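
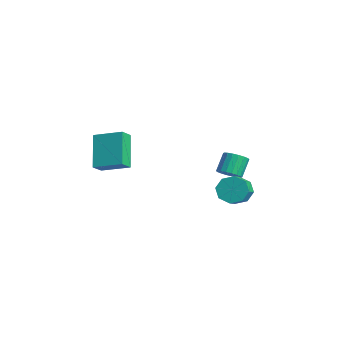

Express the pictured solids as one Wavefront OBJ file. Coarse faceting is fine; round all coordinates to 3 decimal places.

v 3.435 2.323 0.071
v 4.058 2.626 -0.488
v 4.828 2 0.031
v 4.205 1.697 0.589
v 3.997 3.013 0.069
v 4.767 2.387 0.588
v 3.607 2.996 0.627
v 4.377 2.37 1.146
v 3.116 2.584 0.859
v 3.886 1.959 1.378
v 2.812 2.02 0.629
v 3.582 1.394 1.148
v 2.873 1.633 0.072
v 3.643 1.007 0.591
v 3.263 1.65 -0.486
v 4.033 1.024 0.033
v 3.754 2.061 -0.718
v 4.524 1.436 -0.199
v 1.434 -4.377 1.845
v 0.12 -3.87 3.496
v 2.511 -3.185 2.337
v 1.197 -2.678 3.987
v 1.863 -4.982 2.373
v 0.549 -4.475 4.023
v 2.94 -3.79 2.864
v 1.626 -3.283 4.515
v 2.271 2.375 0.718
v 2.665 2.944 0.561
v 2.183 3.555 1.565
v 1.789 2.985 1.722
v 2.398 2.997 0.401
v 1.916 3.608 1.404
v 2.106 2.927 0.303
v 1.624 3.537 1.307
v 1.847 2.747 0.288
v 1.364 3.358 1.291
v 1.671 2.494 0.358
v 1.189 3.104 1.361
v 1.614 2.217 0.499
v 1.132 2.828 1.503
v 1.688 1.971 0.684
v 1.206 2.582 1.687
v 1.877 1.805 0.875
v 1.395 2.416 1.879
v 2.144 1.752 1.036
v 1.662 2.363 2.039
v 2.436 1.823 1.133
v 1.954 2.433 2.137
v 2.696 2.002 1.149
v 2.213 2.613 2.152
v 2.871 2.256 1.079
v 2.389 2.866 2.082
v 2.928 2.532 0.937
v 2.446 3.143 1.941
v 2.854 2.778 0.753
v 2.372 3.389 1.756
f 2 1 5
f 2 5 3
f 3 5 6
f 3 6 4
f 5 1 7
f 5 7 6
f 6 7 8
f 6 8 4
f 7 1 9
f 7 9 8
f 8 9 10
f 8 10 4
f 9 1 11
f 9 11 10
f 10 11 12
f 10 12 4
f 11 1 13
f 11 13 12
f 12 13 14
f 12 14 4
f 13 1 15
f 13 15 14
f 14 15 16
f 14 16 4
f 15 1 17
f 15 17 16
f 16 17 18
f 16 18 4
f 17 1 2
f 17 2 18
f 18 2 3
f 18 3 4
f 20 22 19
f 23 20 19
f 19 22 21
f 21 23 19
f 20 26 22
f 24 20 23
f 24 26 20
f 22 26 21
f 25 23 21
f 21 26 25
f 25 24 23
f 26 24 25
f 28 27 31
f 28 31 29
f 29 31 32
f 29 32 30
f 31 27 33
f 31 33 32
f 32 33 34
f 32 34 30
f 33 27 35
f 33 35 34
f 34 35 36
f 34 36 30
f 35 27 37
f 35 37 36
f 36 37 38
f 36 38 30
f 37 27 39
f 37 39 38
f 38 39 40
f 38 40 30
f 39 27 41
f 39 41 40
f 40 41 42
f 40 42 30
f 41 27 43
f 41 43 42
f 42 43 44
f 42 44 30
f 43 27 45
f 43 45 44
f 44 45 46
f 44 46 30
f 45 27 47
f 45 47 46
f 46 47 48
f 46 48 30
f 47 27 49
f 47 49 48
f 48 49 50
f 48 50 30
f 49 27 51
f 49 51 50
f 50 51 52
f 50 52 30
f 51 27 53
f 51 53 52
f 52 53 54
f 52 54 30
f 53 27 55
f 53 55 54
f 54 55 56
f 54 56 30
f 55 27 28
f 55 28 56
f 56 28 29
f 56 29 30



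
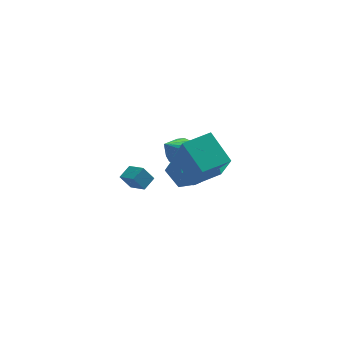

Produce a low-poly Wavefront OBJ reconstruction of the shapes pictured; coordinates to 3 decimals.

v -1.737 1.105 -4.066
v -2.278 1.215 -3.244
v -1.128 1.648 -3.737
v -1.669 1.758 -2.916
v -1.191 0.202 -3.584
v -1.732 0.312 -2.763
v -0.582 0.745 -3.256
v -1.123 0.855 -2.434
v 0.544 -5.236 1.95
v -0.093 -3.702 2.932
v 0.331 -4.129 0.084
v -0.306 -2.595 1.067
v 2.046 -4.705 2.093
v 1.409 -3.171 3.076
v 1.833 -3.598 0.228
v 1.196 -2.064 1.21
v 0.228 2.005 -3.795
v 0.782 2.449 -4.826
v 2.038 1.511 -3.034
v 2.592 1.955 -4.065
v 2.038 2.741 -3.265
v 0.919 3.046 -3.735
v 1.901 0.914 -4.125
v 0.782 1.219 -4.595
v 1.816 1.774 -5.03
v 1.901 2.903 -4.498
v 0.919 1.057 -3.362
v 1.004 2.186 -2.83
v 1.016 2.054 -2.411
v 1.608 2.233 -1.827
v 0.104 1.606 -1.349
v 1.375 2.604 -1.871
v 1.046 2.827 -2.059
v 0.709 2.844 -2.342
v 0.455 2.648 -2.643
v 0.351 2.294 -2.882
v 0.425 1.875 -2.995
v 0.658 1.504 -2.951
v 0.987 1.281 -2.763
v 1.323 1.264 -2.48
v 1.578 1.46 -2.179
v 1.682 1.814 -1.94
f 2 4 1
f 5 2 1
f 1 4 3
f 3 5 1
f 2 8 4
f 6 2 5
f 6 8 2
f 4 8 3
f 7 5 3
f 3 8 7
f 7 6 5
f 8 6 7
f 10 12 9
f 13 10 9
f 9 12 11
f 11 13 9
f 10 16 12
f 14 10 13
f 14 16 10
f 12 16 11
f 15 13 11
f 11 16 15
f 15 14 13
f 16 14 15
f 17 28 22
f 17 22 18
f 17 18 24
f 17 24 27
f 17 27 28
f 18 22 26
f 22 28 21
f 28 27 19
f 27 24 23
f 24 18 25
f 20 26 21
f 20 21 19
f 20 19 23
f 20 23 25
f 20 25 26
f 21 26 22
f 19 21 28
f 23 19 27
f 25 23 24
f 26 25 18
f 30 29 32
f 30 32 31
f 32 29 33
f 32 33 31
f 33 29 34
f 33 34 31
f 34 29 35
f 34 35 31
f 35 29 36
f 35 36 31
f 36 29 37
f 36 37 31
f 37 29 38
f 37 38 31
f 38 29 39
f 38 39 31
f 39 29 40
f 39 40 31
f 40 29 41
f 40 41 31
f 41 29 42
f 41 42 31
f 42 29 30
f 42 30 31



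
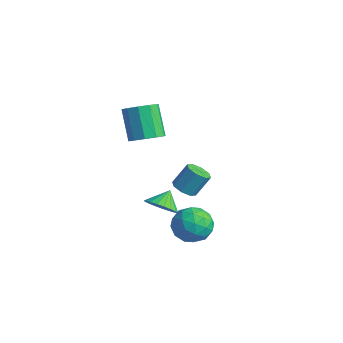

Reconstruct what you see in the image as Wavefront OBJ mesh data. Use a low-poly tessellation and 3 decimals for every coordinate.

v 3.258 -3.049 -0.997
v 4.334 -3.592 -0.905
v 2.906 -4.028 -2.655
v 3.982 -4.571 -2.563
v 3.102 -4.837 -1.777
v 3.32 -4.232 -0.753
v 3.92 -3.388 -2.807
v 4.138 -2.783 -1.783
v 4.744 -3.801 -2.024
v 4.238 -4.697 -1.388
v 3.002 -2.923 -2.172
v 2.496 -3.819 -1.536
v 3.827 -3.235 -0.806
v 3.413 -4.385 -2.754
v 2.896 -4.542 -2.293
v 3.529 -4.861 -2.239
v 3.231 -3.611 -0.716
v 3.863 -3.93 -0.662
v 3.139 -4.662 -1.175
v 3.377 -3.69 -2.898
v 4.009 -4.009 -2.844
v 3.711 -2.759 -1.321
v 4.344 -3.078 -1.267
v 4.101 -2.958 -2.385
v 4.7 -3.677 -1.409
v 4.494 -4.252 -2.383
v 4.457 -3.557 -2.527
v 4.585 -3.201 -1.925
v 4.403 -4.203 -1.035
v 4.196 -4.778 -2.009
v 3.679 -4.935 -1.548
v 3.807 -4.579 -0.946
v 4.644 -4.326 -1.693
v 3.044 -2.842 -1.551
v 2.837 -3.417 -2.525
v 3.433 -3.041 -2.614
v 3.561 -2.685 -2.012
v 2.746 -3.368 -1.177
v 2.54 -3.943 -2.151
v 2.655 -4.419 -1.635
v 2.783 -4.063 -1.033
v 2.596 -3.294 -1.867
v -0.383 -1.513 -2.282
v 0.125 -2.049 -2.031
v 0.371 -1.223 -0.767
v -0.137 -0.687 -1.018
v 0.385 -1.624 -2.359
v 0.631 -0.798 -1.095
v 0.195 -1.134 -2.643
v 0.441 -0.308 -1.378
v -0.333 -0.866 -2.715
v -0.087 -0.04 -1.451
v -0.891 -0.977 -2.533
v -0.645 -0.151 -1.269
v -1.151 -1.402 -2.205
v -0.905 -0.576 -0.941
v -0.961 -1.892 -1.922
v -0.715 -1.066 -0.657
v -0.433 -2.16 -1.849
v -0.187 -1.334 -0.585
v 0.493 -3.638 -2.349
v 1.454 -3.342 -2.262
v 0.167 -2.822 -1.531
v 1.313 -3.091 -2.568
v 1.03 -2.935 -2.836
v 0.654 -2.901 -3.02
v 0.25 -2.994 -3.088
v -0.112 -3.199 -3.028
v -0.369 -3.479 -2.851
v -0.478 -3.787 -2.586
v -0.418 -4.069 -2.281
v -0.201 -4.277 -1.987
v 0.136 -4.374 -1.756
v 0.534 -4.344 -1.627
v 0.926 -4.192 -1.623
v 1.242 -3.944 -1.745
v 1.429 -3.643 -1.971
v -2.162 -2.721 1.296
v -1.512 -3.298 1.868
v -2.729 -2.916 3.636
v -3.378 -2.339 3.064
v -1.302 -2.69 1.881
v -2.519 -2.308 3.649
v -1.421 -2.094 1.671
v -2.638 -1.713 3.439
v -1.822 -1.738 1.317
v -3.039 -1.356 3.085
v -2.353 -1.757 0.956
v -3.57 -1.375 2.724
v -2.811 -2.144 0.724
v -4.028 -1.762 2.492
v -3.021 -2.752 0.711
v -4.238 -2.37 2.479
v -2.902 -3.347 0.921
v -4.119 -2.966 2.689
v -2.501 -3.704 1.275
v -3.718 -3.322 3.043
v -1.97 -3.685 1.636
v -3.187 -3.303 3.404
f 1 38 17
f 38 12 41
f 17 41 6
f 38 41 17
f 1 17 13
f 17 6 18
f 13 18 2
f 17 18 13
f 1 13 22
f 13 2 23
f 22 23 8
f 13 23 22
f 1 22 34
f 22 8 37
f 34 37 11
f 22 37 34
f 1 34 38
f 34 11 42
f 38 42 12
f 34 42 38
f 2 18 29
f 18 6 32
f 29 32 10
f 18 32 29
f 6 41 19
f 41 12 40
f 19 40 5
f 41 40 19
f 12 42 39
f 42 11 35
f 39 35 3
f 42 35 39
f 11 37 36
f 37 8 24
f 36 24 7
f 37 24 36
f 8 23 28
f 23 2 25
f 28 25 9
f 23 25 28
f 4 30 16
f 30 10 31
f 16 31 5
f 30 31 16
f 4 16 14
f 16 5 15
f 14 15 3
f 16 15 14
f 4 14 21
f 14 3 20
f 21 20 7
f 14 20 21
f 4 21 26
f 21 7 27
f 26 27 9
f 21 27 26
f 4 26 30
f 26 9 33
f 30 33 10
f 26 33 30
f 5 31 19
f 31 10 32
f 19 32 6
f 31 32 19
f 3 15 39
f 15 5 40
f 39 40 12
f 15 40 39
f 7 20 36
f 20 3 35
f 36 35 11
f 20 35 36
f 9 27 28
f 27 7 24
f 28 24 8
f 27 24 28
f 10 33 29
f 33 9 25
f 29 25 2
f 33 25 29
f 44 43 47
f 44 47 45
f 45 47 48
f 45 48 46
f 47 43 49
f 47 49 48
f 48 49 50
f 48 50 46
f 49 43 51
f 49 51 50
f 50 51 52
f 50 52 46
f 51 43 53
f 51 53 52
f 52 53 54
f 52 54 46
f 53 43 55
f 53 55 54
f 54 55 56
f 54 56 46
f 55 43 57
f 55 57 56
f 56 57 58
f 56 58 46
f 57 43 59
f 57 59 58
f 58 59 60
f 58 60 46
f 59 43 44
f 59 44 60
f 60 44 45
f 60 45 46
f 62 61 64
f 62 64 63
f 64 61 65
f 64 65 63
f 65 61 66
f 65 66 63
f 66 61 67
f 66 67 63
f 67 61 68
f 67 68 63
f 68 61 69
f 68 69 63
f 69 61 70
f 69 70 63
f 70 61 71
f 70 71 63
f 71 61 72
f 71 72 63
f 72 61 73
f 72 73 63
f 73 61 74
f 73 74 63
f 74 61 75
f 74 75 63
f 75 61 76
f 75 76 63
f 76 61 77
f 76 77 63
f 77 61 62
f 77 62 63
f 79 78 82
f 79 82 80
f 80 82 83
f 80 83 81
f 82 78 84
f 82 84 83
f 83 84 85
f 83 85 81
f 84 78 86
f 84 86 85
f 85 86 87
f 85 87 81
f 86 78 88
f 86 88 87
f 87 88 89
f 87 89 81
f 88 78 90
f 88 90 89
f 89 90 91
f 89 91 81
f 90 78 92
f 90 92 91
f 91 92 93
f 91 93 81
f 92 78 94
f 92 94 93
f 93 94 95
f 93 95 81
f 94 78 96
f 94 96 95
f 95 96 97
f 95 97 81
f 96 78 98
f 96 98 97
f 97 98 99
f 97 99 81
f 98 78 79
f 98 79 99
f 99 79 80
f 99 80 81



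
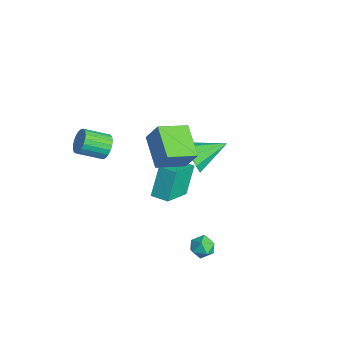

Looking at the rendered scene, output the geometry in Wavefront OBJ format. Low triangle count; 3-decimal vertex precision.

v -2.453 -2.407 -0.154
v -1.998 -2.279 0.362
v -2.371 -3.486 0.99
v -2.827 -3.613 0.474
v -2.24 -2.152 0.463
v -2.613 -3.359 1.09
v -2.519 -2.069 0.456
v -2.892 -3.276 1.083
v -2.787 -2.045 0.344
v -3.16 -3.251 0.972
v -2.997 -2.083 0.146
v -3.37 -3.289 0.774
v -3.113 -2.177 -0.103
v -3.486 -3.383 0.524
v -3.115 -2.311 -0.362
v -3.488 -3.517 0.265
v -3.003 -2.461 -0.584
v -3.376 -3.667 0.043
v -2.795 -2.602 -0.732
v -3.168 -3.808 -0.105
v -2.529 -2.709 -0.78
v -2.902 -3.916 -0.153
v -2.25 -2.764 -0.72
v -2.623 -3.971 -0.093
v -2.006 -2.757 -0.562
v -2.379 -3.964 0.066
v -1.839 -2.69 -0.333
v -2.212 -3.896 0.295
v -1.778 -2.573 -0.073
v -2.151 -3.78 0.554
v -1.835 -2.428 0.173
v -2.208 -3.635 0.8
v -2.439 2.068 -2.973
v -1.942 2.298 -3.785
v -2.241 3.852 -2.347
v -2.597 2.404 -3.88
v -3.178 2.353 -3.549
v -3.414 2.169 -2.949
v -3.193 1.937 -2.36
v -2.619 1.768 -2.057
v -1.961 1.738 -2.183
v -1.527 1.864 -2.678
v -1.519 2.085 -3.311
v 0.222 -1.484 2.772
v 0.726 -1.103 3.908
v 0.245 0.011 2.261
v 0.749 0.392 3.397
v 1.871 -1.732 2.123
v 2.375 -1.351 3.259
v 1.894 -0.237 1.612
v 2.398 0.144 2.748
v -0.689 0.092 -2.909
v -1.272 0.772 -1.476
v 0.033 0.645 -2.878
v -0.55 1.325 -1.445
v 0.35 -1.325 -1.815
v -0.233 -0.645 -0.382
v 1.072 -0.772 -1.784
v 0.489 -0.092 -0.351
v 3.458 0.401 -3.084
v 3.974 0.279 -2.669
v 3.406 -0.659 -3.331
v 3.922 -0.781 -2.916
v 3.326 -0.596 -2.665
v 3.358 0.059 -2.513
v 4.022 -0.439 -3.487
v 4.054 0.216 -3.335
v 4.323 -0.24 -2.919
v 3.892 -0.337 -2.411
v 3.488 -0.043 -3.589
v 3.057 -0.14 -3.081
f 2 1 5
f 2 5 3
f 3 5 6
f 3 6 4
f 5 1 7
f 5 7 6
f 6 7 8
f 6 8 4
f 7 1 9
f 7 9 8
f 8 9 10
f 8 10 4
f 9 1 11
f 9 11 10
f 10 11 12
f 10 12 4
f 11 1 13
f 11 13 12
f 12 13 14
f 12 14 4
f 13 1 15
f 13 15 14
f 14 15 16
f 14 16 4
f 15 1 17
f 15 17 16
f 16 17 18
f 16 18 4
f 17 1 19
f 17 19 18
f 18 19 20
f 18 20 4
f 19 1 21
f 19 21 20
f 20 21 22
f 20 22 4
f 21 1 23
f 21 23 22
f 22 23 24
f 22 24 4
f 23 1 25
f 23 25 24
f 24 25 26
f 24 26 4
f 25 1 27
f 25 27 26
f 26 27 28
f 26 28 4
f 27 1 29
f 27 29 28
f 28 29 30
f 28 30 4
f 29 1 31
f 29 31 30
f 30 31 32
f 30 32 4
f 31 1 2
f 31 2 32
f 32 2 3
f 32 3 4
f 34 33 36
f 34 36 35
f 36 33 37
f 36 37 35
f 37 33 38
f 37 38 35
f 38 33 39
f 38 39 35
f 39 33 40
f 39 40 35
f 40 33 41
f 40 41 35
f 41 33 42
f 41 42 35
f 42 33 43
f 42 43 35
f 43 33 34
f 43 34 35
f 45 47 44
f 48 45 44
f 44 47 46
f 46 48 44
f 45 51 47
f 49 45 48
f 49 51 45
f 47 51 46
f 50 48 46
f 46 51 50
f 50 49 48
f 51 49 50
f 53 55 52
f 56 53 52
f 52 55 54
f 54 56 52
f 53 59 55
f 57 53 56
f 57 59 53
f 55 59 54
f 58 56 54
f 54 59 58
f 58 57 56
f 59 57 58
f 60 71 65
f 60 65 61
f 60 61 67
f 60 67 70
f 60 70 71
f 61 65 69
f 65 71 64
f 71 70 62
f 70 67 66
f 67 61 68
f 63 69 64
f 63 64 62
f 63 62 66
f 63 66 68
f 63 68 69
f 64 69 65
f 62 64 71
f 66 62 70
f 68 66 67
f 69 68 61



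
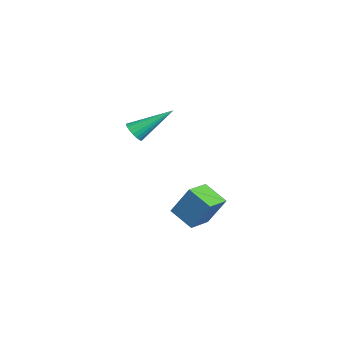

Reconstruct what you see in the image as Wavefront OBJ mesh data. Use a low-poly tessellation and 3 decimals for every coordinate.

v -2.016 -1.084 2.914
v -1.445 -1.2 3.059
v -1.984 0.684 4.206
v -1.419 -1.054 2.858
v -1.497 -0.913 2.667
v -1.664 -0.802 2.519
v -1.892 -0.74 2.439
v -2.141 -0.737 2.442
v -2.369 -0.794 2.526
v -2.536 -0.902 2.677
v -2.613 -1.041 2.869
v -2.586 -1.187 3.07
v -2.461 -1.316 3.243
v -2.259 -1.405 3.359
v -2.015 -1.438 3.399
v -1.771 -1.41 3.355
v -1.57 -1.326 3.234
v -2.679 0.647 -2.606
v -2.215 1.444 -1.026
v -3.642 1.548 -2.777
v -3.178 2.345 -1.197
v -1.762 1.495 -3.303
v -1.298 2.292 -1.723
v -2.725 2.396 -3.474
v -2.261 3.193 -1.894
f 2 1 4
f 2 4 3
f 4 1 5
f 4 5 3
f 5 1 6
f 5 6 3
f 6 1 7
f 6 7 3
f 7 1 8
f 7 8 3
f 8 1 9
f 8 9 3
f 9 1 10
f 9 10 3
f 10 1 11
f 10 11 3
f 11 1 12
f 11 12 3
f 12 1 13
f 12 13 3
f 13 1 14
f 13 14 3
f 14 1 15
f 14 15 3
f 15 1 16
f 15 16 3
f 16 1 17
f 16 17 3
f 17 1 2
f 17 2 3
f 19 21 18
f 22 19 18
f 18 21 20
f 20 22 18
f 19 25 21
f 23 19 22
f 23 25 19
f 21 25 20
f 24 22 20
f 20 25 24
f 24 23 22
f 25 23 24



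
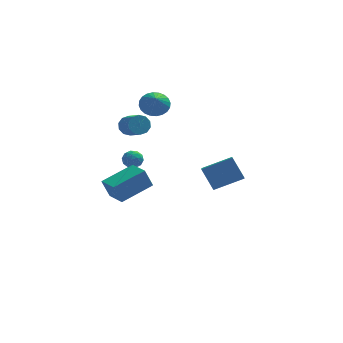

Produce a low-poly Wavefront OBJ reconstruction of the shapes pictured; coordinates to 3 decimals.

v 0.699 4.725 -3.894
v 0.61 3.465 -3.266
v 2.481 4.973 -3.143
v 2.393 3.713 -2.516
v 1.347 4.027 -5.204
v 1.259 2.767 -4.577
v 3.13 4.275 -4.454
v 3.041 3.015 -3.826
v -3.447 3.98 0.145
v -2.823 4.109 -0.145
v -2.289 2.989 0.504
v -2.913 2.86 0.795
v -2.841 4.319 0.232
v -2.307 3.2 0.882
v -3.09 4.4 0.577
v -2.556 3.281 1.226
v -3.476 4.32 0.756
v -2.942 3.201 1.405
v -3.85 4.111 0.703
v -3.316 2.991 1.352
v -4.071 3.851 0.436
v -3.537 2.731 1.085
v -4.053 3.64 0.058
v -3.519 2.521 0.708
v -3.804 3.559 -0.286
v -3.27 2.44 0.363
v -3.418 3.639 -0.465
v -2.884 2.52 0.184
v -3.044 3.849 -0.412
v -2.51 2.729 0.237
v -4.083 -4.215 -1.25
v -4.511 -4.248 -0.108
v -4.701 -3.042 -1.447
v -5.128 -3.075 -0.305
v -2.412 -3.225 -0.595
v -2.839 -3.258 0.547
v -3.029 -2.052 -0.792
v -3.457 -2.085 0.35
v -3.28 1.936 -1.472
v -2.828 1.481 -1.477
v -3.872 1.339 -0.863
v -3.42 0.884 -0.868
v -3.314 1.438 -0.562
v -2.949 1.806 -0.938
v -3.751 1.014 -1.402
v -3.386 1.382 -1.778
v -3.119 0.911 -1.434
v -2.849 1.173 -0.915
v -3.851 1.647 -1.425
v -3.581 1.909 -0.906
v -3.002 1.761 -1.528
v -3.698 1.059 -0.812
v -3.636 1.385 -0.632
v -3.37 1.117 -0.635
v -3.073 1.952 -1.211
v -2.807 1.685 -1.214
v -3.093 1.659 -0.676
v -3.893 1.135 -1.126
v -3.627 0.868 -1.129
v -3.33 1.703 -1.705
v -3.064 1.435 -1.708
v -3.607 1.161 -1.664
v -2.907 1.158 -1.506
v -3.255 0.808 -1.148
v -3.45 0.884 -1.462
v -3.235 1.1 -1.683
v -2.749 1.313 -1.201
v -3.097 0.962 -0.843
v -3.035 1.287 -0.663
v -2.82 1.504 -0.884
v -2.92 0.978 -1.175
v -3.603 1.858 -1.497
v -3.951 1.507 -1.139
v -3.88 1.316 -1.456
v -3.665 1.533 -1.677
v -3.445 2.012 -1.192
v -3.793 1.662 -0.834
v -3.465 1.72 -0.657
v -3.25 1.936 -0.878
v -3.78 1.842 -1.165
v -2.011 4.133 1.761
v -1.209 4.434 2.04
v -1.989 3.227 2.679
v -1.427 4.627 2.236
v -1.734 4.746 2.36
v -2.083 4.771 2.393
v -2.42 4.699 2.329
v -2.696 4.54 2.18
v -2.867 4.32 1.966
v -2.908 4.072 1.721
v -2.812 3.833 1.483
v -2.594 3.639 1.286
v -2.287 3.521 1.163
v -1.939 3.496 1.13
v -1.601 3.568 1.193
v -1.325 3.726 1.343
v -1.154 3.946 1.557
v -1.114 4.195 1.802
f 2 4 1
f 5 2 1
f 1 4 3
f 3 5 1
f 2 8 4
f 6 2 5
f 6 8 2
f 4 8 3
f 7 5 3
f 3 8 7
f 7 6 5
f 8 6 7
f 10 9 13
f 10 13 11
f 11 13 14
f 11 14 12
f 13 9 15
f 13 15 14
f 14 15 16
f 14 16 12
f 15 9 17
f 15 17 16
f 16 17 18
f 16 18 12
f 17 9 19
f 17 19 18
f 18 19 20
f 18 20 12
f 19 9 21
f 19 21 20
f 20 21 22
f 20 22 12
f 21 9 23
f 21 23 22
f 22 23 24
f 22 24 12
f 23 9 25
f 23 25 24
f 24 25 26
f 24 26 12
f 25 9 27
f 25 27 26
f 26 27 28
f 26 28 12
f 27 9 29
f 27 29 28
f 28 29 30
f 28 30 12
f 29 9 10
f 29 10 30
f 30 10 11
f 30 11 12
f 32 34 31
f 35 32 31
f 31 34 33
f 33 35 31
f 32 38 34
f 36 32 35
f 36 38 32
f 34 38 33
f 37 35 33
f 33 38 37
f 37 36 35
f 38 36 37
f 39 76 55
f 76 50 79
f 55 79 44
f 76 79 55
f 39 55 51
f 55 44 56
f 51 56 40
f 55 56 51
f 39 51 60
f 51 40 61
f 60 61 46
f 51 61 60
f 39 60 72
f 60 46 75
f 72 75 49
f 60 75 72
f 39 72 76
f 72 49 80
f 76 80 50
f 72 80 76
f 40 56 67
f 56 44 70
f 67 70 48
f 56 70 67
f 44 79 57
f 79 50 78
f 57 78 43
f 79 78 57
f 50 80 77
f 80 49 73
f 77 73 41
f 80 73 77
f 49 75 74
f 75 46 62
f 74 62 45
f 75 62 74
f 46 61 66
f 61 40 63
f 66 63 47
f 61 63 66
f 42 68 54
f 68 48 69
f 54 69 43
f 68 69 54
f 42 54 52
f 54 43 53
f 52 53 41
f 54 53 52
f 42 52 59
f 52 41 58
f 59 58 45
f 52 58 59
f 42 59 64
f 59 45 65
f 64 65 47
f 59 65 64
f 42 64 68
f 64 47 71
f 68 71 48
f 64 71 68
f 43 69 57
f 69 48 70
f 57 70 44
f 69 70 57
f 41 53 77
f 53 43 78
f 77 78 50
f 53 78 77
f 45 58 74
f 58 41 73
f 74 73 49
f 58 73 74
f 47 65 66
f 65 45 62
f 66 62 46
f 65 62 66
f 48 71 67
f 71 47 63
f 67 63 40
f 71 63 67
f 82 81 84
f 82 84 83
f 84 81 85
f 84 85 83
f 85 81 86
f 85 86 83
f 86 81 87
f 86 87 83
f 87 81 88
f 87 88 83
f 88 81 89
f 88 89 83
f 89 81 90
f 89 90 83
f 90 81 91
f 90 91 83
f 91 81 92
f 91 92 83
f 92 81 93
f 92 93 83
f 93 81 94
f 93 94 83
f 94 81 95
f 94 95 83
f 95 81 96
f 95 96 83
f 96 81 97
f 96 97 83
f 97 81 98
f 97 98 83
f 98 81 82
f 98 82 83



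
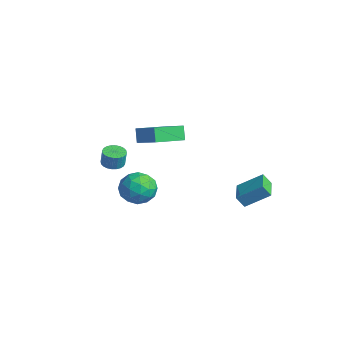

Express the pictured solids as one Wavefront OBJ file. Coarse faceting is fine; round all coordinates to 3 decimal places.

v -4.819 -0.125 0.91
v -2.979 0.227 1.88
v -4.96 1.982 0.412
v -3.119 2.334 1.382
v -4.281 -0.314 -0.042
v -2.44 0.038 0.928
v -4.421 1.793 -0.54
v -2.581 2.145 0.43
v 1.631 -2.593 1.149
v 2.648 -3.029 0.635
v 0.552 -3.431 -0.275
v 1.569 -3.867 -0.789
v 1.189 -4.31 0.282
v 1.856 -3.792 1.162
v 1.344 -2.668 -0.802
v 2.011 -2.15 0.078
v 2.471 -3.075 -0.571
v 2.374 -4.09 0.099
v 0.826 -2.37 0.261
v 0.729 -3.385 0.931
v 2.234 -2.737 1.017
v 0.966 -3.723 -0.657
v 0.742 -3.983 -0.027
v 1.34 -4.239 -0.33
v 1.769 -3.186 1.327
v 2.366 -3.442 1.025
v 1.509 -4.195 0.817
v 0.834 -3.018 -0.665
v 1.431 -3.274 -0.967
v 1.86 -2.221 0.69
v 2.458 -2.477 0.387
v 1.691 -2.265 -0.457
v 2.728 -3.021 0.006
v 2.093 -3.513 -0.831
v 1.961 -2.809 -0.839
v 2.353 -2.504 -0.321
v 2.671 -3.617 0.4
v 2.037 -4.11 -0.437
v 1.813 -4.37 0.193
v 2.205 -4.066 0.71
v 2.567 -3.644 -0.309
v 1.163 -2.35 0.797
v 0.529 -2.843 -0.04
v 0.995 -2.394 -0.35
v 1.387 -2.09 0.167
v 1.107 -2.947 1.191
v 0.472 -3.439 0.354
v 0.847 -3.956 0.681
v 1.239 -3.651 1.199
v 0.633 -2.816 0.669
v -3.535 -2.347 -0.817
v -2.943 -1.902 -0.933
v -2.752 -1.869 0.16
v -3.345 -2.313 0.277
v -3.157 -1.705 -0.902
v -2.967 -1.672 0.191
v -3.428 -1.605 -0.858
v -3.238 -1.572 0.235
v -3.716 -1.619 -0.807
v -3.526 -1.586 0.286
v -3.977 -1.743 -0.758
v -3.787 -1.71 0.335
v -4.17 -1.959 -0.718
v -3.98 -1.926 0.375
v -4.266 -2.234 -0.693
v -4.076 -2.201 0.4
v -4.251 -2.527 -0.687
v -4.061 -2.493 0.407
v -4.128 -2.791 -0.7
v -3.937 -2.758 0.393
v -3.913 -2.988 -0.731
v -3.723 -2.955 0.362
v -3.642 -3.088 -0.775
v -3.452 -3.055 0.318
v -3.354 -3.074 -0.826
v -3.164 -3.041 0.267
v -3.093 -2.95 -0.875
v -2.903 -2.917 0.218
v -2.9 -2.734 -0.915
v -2.71 -2.701 0.178
v -2.804 -2.459 -0.94
v -2.614 -2.426 0.153
v -2.819 -2.167 -0.947
v -2.629 -2.133 0.147
v 4.284 2.437 -1.642
v 4.012 2 -0.892
v 2.904 3.286 -1.647
v 2.632 2.848 -0.897
v 5.088 3.752 -0.583
v 4.816 3.314 0.167
v 3.708 4.6 -0.588
v 3.436 4.163 0.162
f 2 4 1
f 5 2 1
f 1 4 3
f 3 5 1
f 2 8 4
f 6 2 5
f 6 8 2
f 4 8 3
f 7 5 3
f 3 8 7
f 7 6 5
f 8 6 7
f 9 46 25
f 46 20 49
f 25 49 14
f 46 49 25
f 9 25 21
f 25 14 26
f 21 26 10
f 25 26 21
f 9 21 30
f 21 10 31
f 30 31 16
f 21 31 30
f 9 30 42
f 30 16 45
f 42 45 19
f 30 45 42
f 9 42 46
f 42 19 50
f 46 50 20
f 42 50 46
f 10 26 37
f 26 14 40
f 37 40 18
f 26 40 37
f 14 49 27
f 49 20 48
f 27 48 13
f 49 48 27
f 20 50 47
f 50 19 43
f 47 43 11
f 50 43 47
f 19 45 44
f 45 16 32
f 44 32 15
f 45 32 44
f 16 31 36
f 31 10 33
f 36 33 17
f 31 33 36
f 12 38 24
f 38 18 39
f 24 39 13
f 38 39 24
f 12 24 22
f 24 13 23
f 22 23 11
f 24 23 22
f 12 22 29
f 22 11 28
f 29 28 15
f 22 28 29
f 12 29 34
f 29 15 35
f 34 35 17
f 29 35 34
f 12 34 38
f 34 17 41
f 38 41 18
f 34 41 38
f 13 39 27
f 39 18 40
f 27 40 14
f 39 40 27
f 11 23 47
f 23 13 48
f 47 48 20
f 23 48 47
f 15 28 44
f 28 11 43
f 44 43 19
f 28 43 44
f 17 35 36
f 35 15 32
f 36 32 16
f 35 32 36
f 18 41 37
f 41 17 33
f 37 33 10
f 41 33 37
f 52 51 55
f 52 55 53
f 53 55 56
f 53 56 54
f 55 51 57
f 55 57 56
f 56 57 58
f 56 58 54
f 57 51 59
f 57 59 58
f 58 59 60
f 58 60 54
f 59 51 61
f 59 61 60
f 60 61 62
f 60 62 54
f 61 51 63
f 61 63 62
f 62 63 64
f 62 64 54
f 63 51 65
f 63 65 64
f 64 65 66
f 64 66 54
f 65 51 67
f 65 67 66
f 66 67 68
f 66 68 54
f 67 51 69
f 67 69 68
f 68 69 70
f 68 70 54
f 69 51 71
f 69 71 70
f 70 71 72
f 70 72 54
f 71 51 73
f 71 73 72
f 72 73 74
f 72 74 54
f 73 51 75
f 73 75 74
f 74 75 76
f 74 76 54
f 75 51 77
f 75 77 76
f 76 77 78
f 76 78 54
f 77 51 79
f 77 79 78
f 78 79 80
f 78 80 54
f 79 51 81
f 79 81 80
f 80 81 82
f 80 82 54
f 81 51 83
f 81 83 82
f 82 83 84
f 82 84 54
f 83 51 52
f 83 52 84
f 84 52 53
f 84 53 54
f 86 88 85
f 89 86 85
f 85 88 87
f 87 89 85
f 86 92 88
f 90 86 89
f 90 92 86
f 88 92 87
f 91 89 87
f 87 92 91
f 91 90 89
f 92 90 91



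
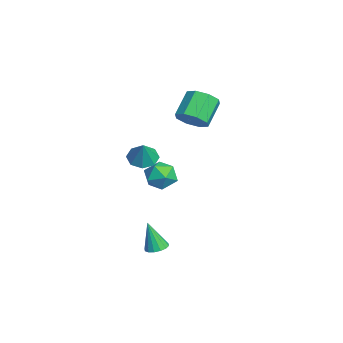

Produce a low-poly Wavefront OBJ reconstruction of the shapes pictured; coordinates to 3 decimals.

v -2.902 0.661 1.482
v -2.477 0.231 2.162
v -3.513 0.908 3.238
v -3.938 1.339 2.558
v -2.203 0.858 2.031
v -3.239 1.535 3.107
v -2.339 1.369 1.578
v -3.375 2.047 2.654
v -2.804 1.466 1.069
v -3.84 2.144 2.145
v -3.327 1.092 0.802
v -4.363 1.769 1.878
v -3.601 0.465 0.933
v -4.637 1.142 2.009
v -3.465 -0.047 1.386
v -4.501 0.631 2.462
v -3 -0.144 1.895
v -4.036 0.534 2.971
v -3.948 -1.026 -2.719
v -3.338 -0.518 -3.253
v -2.862 -1.182 -1.627
v -2.252 -0.674 -2.161
v -3.011 -0.247 -1.765
v -3.682 -0.15 -2.44
v -2.518 -1.55 -2.44
v -3.189 -1.453 -3.115
v -2.454 -0.842 -3.081
v -2.759 -0.037 -2.663
v -3.441 -1.663 -2.217
v -3.746 -0.858 -1.799
v -1.449 -1.848 -0.194
v -0.911 -1.328 -0.505
v -0.751 -1.872 0.974
v -1.38 -1.041 -0.218
v -1.889 -1.227 0.082
v -2.141 -1.776 0.221
v -1.987 -2.368 0.117
v -1.518 -2.655 -0.169
v -1.008 -2.469 -0.47
v -0.757 -1.92 -0.609
v 1.674 -1.429 -4.722
v 2.262 -1.589 -4.696
v 1.486 -1.851 -3.118
v 2.257 -1.284 -4.616
v 2.096 -1.017 -4.565
v 1.821 -0.861 -4.556
v 1.508 -0.857 -4.591
v 1.238 -1.006 -4.662
v 1.086 -1.269 -4.749
v 1.091 -1.574 -4.829
v 1.253 -1.841 -4.88
v 1.527 -1.997 -4.889
v 1.841 -2.001 -4.853
v 2.11 -1.852 -4.782
f 2 1 5
f 2 5 3
f 3 5 6
f 3 6 4
f 5 1 7
f 5 7 6
f 6 7 8
f 6 8 4
f 7 1 9
f 7 9 8
f 8 9 10
f 8 10 4
f 9 1 11
f 9 11 10
f 10 11 12
f 10 12 4
f 11 1 13
f 11 13 12
f 12 13 14
f 12 14 4
f 13 1 15
f 13 15 14
f 14 15 16
f 14 16 4
f 15 1 17
f 15 17 16
f 16 17 18
f 16 18 4
f 17 1 2
f 17 2 18
f 18 2 3
f 18 3 4
f 19 30 24
f 19 24 20
f 19 20 26
f 19 26 29
f 19 29 30
f 20 24 28
f 24 30 23
f 30 29 21
f 29 26 25
f 26 20 27
f 22 28 23
f 22 23 21
f 22 21 25
f 22 25 27
f 22 27 28
f 23 28 24
f 21 23 30
f 25 21 29
f 27 25 26
f 28 27 20
f 32 31 34
f 32 34 33
f 34 31 35
f 34 35 33
f 35 31 36
f 35 36 33
f 36 31 37
f 36 37 33
f 37 31 38
f 37 38 33
f 38 31 39
f 38 39 33
f 39 31 40
f 39 40 33
f 40 31 32
f 40 32 33
f 42 41 44
f 42 44 43
f 44 41 45
f 44 45 43
f 45 41 46
f 45 46 43
f 46 41 47
f 46 47 43
f 47 41 48
f 47 48 43
f 48 41 49
f 48 49 43
f 49 41 50
f 49 50 43
f 50 41 51
f 50 51 43
f 51 41 52
f 51 52 43
f 52 41 53
f 52 53 43
f 53 41 54
f 53 54 43
f 54 41 42
f 54 42 43



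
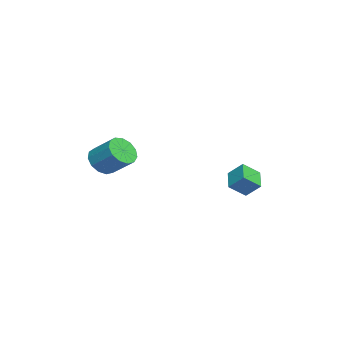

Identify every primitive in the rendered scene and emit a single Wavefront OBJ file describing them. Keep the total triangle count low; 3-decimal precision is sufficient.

v -2.855 2.241 0.106
v -2.539 1.592 0.66
v -2.677 2.836 0.701
v -2.361 2.187 1.255
v -1.959 2.353 -0.275
v -1.643 1.704 0.279
v -1.781 2.948 0.32
v -1.465 2.299 0.874
v -0.174 -2.956 1.993
v 0.26 -3.421 2.285
v 0.688 -2.549 3.039
v 0.254 -2.084 2.747
v 0.457 -3.259 1.985
v 0.885 -2.386 2.738
v 0.454 -3 1.687
v 0.882 -2.127 2.441
v 0.251 -2.727 1.486
v 0.679 -1.855 2.24
v -0.087 -2.527 1.447
v 0.342 -1.655 2.201
v -0.452 -2.464 1.581
v -0.024 -1.591 2.334
v -0.729 -2.556 1.846
v -0.301 -1.684 2.599
v -0.83 -2.776 2.157
v -0.402 -1.903 2.911
v -0.723 -3.053 2.417
v -0.295 -2.18 3.17
v -0.441 -3.299 2.542
v -0.013 -2.426 3.296
v -0.075 -3.436 2.493
v 0.353 -2.564 3.246
f 2 4 1
f 5 2 1
f 1 4 3
f 3 5 1
f 2 8 4
f 6 2 5
f 6 8 2
f 4 8 3
f 7 5 3
f 3 8 7
f 7 6 5
f 8 6 7
f 10 9 13
f 10 13 11
f 11 13 14
f 11 14 12
f 13 9 15
f 13 15 14
f 14 15 16
f 14 16 12
f 15 9 17
f 15 17 16
f 16 17 18
f 16 18 12
f 17 9 19
f 17 19 18
f 18 19 20
f 18 20 12
f 19 9 21
f 19 21 20
f 20 21 22
f 20 22 12
f 21 9 23
f 21 23 22
f 22 23 24
f 22 24 12
f 23 9 25
f 23 25 24
f 24 25 26
f 24 26 12
f 25 9 27
f 25 27 26
f 26 27 28
f 26 28 12
f 27 9 29
f 27 29 28
f 28 29 30
f 28 30 12
f 29 9 31
f 29 31 30
f 30 31 32
f 30 32 12
f 31 9 10
f 31 10 32
f 32 10 11
f 32 11 12



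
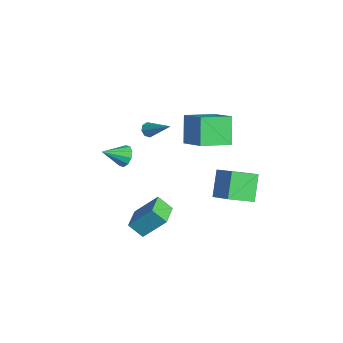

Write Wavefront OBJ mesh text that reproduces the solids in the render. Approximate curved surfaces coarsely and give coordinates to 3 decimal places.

v 1.622 3.485 0.06
v 1.507 1.938 0.651
v 3.268 3.806 1.221
v 3.153 2.259 1.812
v 2.707 2.881 -1.312
v 2.592 1.334 -0.721
v 4.353 3.202 -0.151
v 4.238 1.655 0.44
v -5.111 2.163 0.17
v -3.416 2.644 1.198
v -5.317 4.202 -0.445
v -3.622 4.683 0.584
v -3.998 1.777 -1.484
v -2.303 2.258 -0.455
v -4.204 3.816 -2.098
v -2.509 4.297 -1.07
v -2.639 -0.813 1.581
v -2.279 -1.172 1.432
v -1.261 0.073 2.779
v -2.281 -0.845 1.192
v -2.492 -0.499 1.18
v -2.79 -0.337 1.403
v -2.999 -0.453 1.73
v -2.998 -0.781 1.97
v -2.786 -1.126 1.982
v -2.489 -1.288 1.759
v 2.101 -3.522 -2.375
v 2.588 -2.262 -0.928
v 0.702 -2.718 -2.605
v 1.188 -1.458 -1.157
v 2.632 -2.822 -3.163
v 3.118 -1.562 -1.715
v 1.232 -2.018 -3.392
v 1.719 -0.758 -1.945
v -0.043 -3.019 1.932
v 0.703 -3.044 1.864
v -0.017 -4.361 2.708
v 0.603 -2.819 2.256
v 0.255 -2.67 2.525
v -0.206 -2.655 2.567
v -0.605 -2.779 2.367
v -0.79 -2.995 2
v -0.689 -3.22 1.608
v -0.342 -3.368 1.339
v 0.12 -3.383 1.297
v 0.519 -3.26 1.497
f 2 4 1
f 5 2 1
f 1 4 3
f 3 5 1
f 2 8 4
f 6 2 5
f 6 8 2
f 4 8 3
f 7 5 3
f 3 8 7
f 7 6 5
f 8 6 7
f 10 12 9
f 13 10 9
f 9 12 11
f 11 13 9
f 10 16 12
f 14 10 13
f 14 16 10
f 12 16 11
f 15 13 11
f 11 16 15
f 15 14 13
f 16 14 15
f 18 17 20
f 18 20 19
f 20 17 21
f 20 21 19
f 21 17 22
f 21 22 19
f 22 17 23
f 22 23 19
f 23 17 24
f 23 24 19
f 24 17 25
f 24 25 19
f 25 17 26
f 25 26 19
f 26 17 18
f 26 18 19
f 28 30 27
f 31 28 27
f 27 30 29
f 29 31 27
f 28 34 30
f 32 28 31
f 32 34 28
f 30 34 29
f 33 31 29
f 29 34 33
f 33 32 31
f 34 32 33
f 36 35 38
f 36 38 37
f 38 35 39
f 38 39 37
f 39 35 40
f 39 40 37
f 40 35 41
f 40 41 37
f 41 35 42
f 41 42 37
f 42 35 43
f 42 43 37
f 43 35 44
f 43 44 37
f 44 35 45
f 44 45 37
f 45 35 46
f 45 46 37
f 46 35 36
f 46 36 37



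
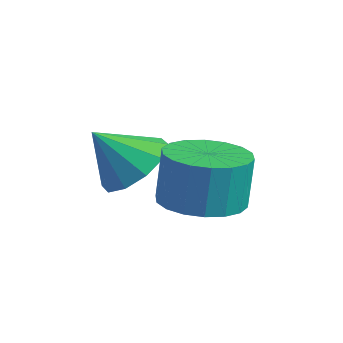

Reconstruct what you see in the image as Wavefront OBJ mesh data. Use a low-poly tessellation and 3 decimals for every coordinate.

v -1.206 2.682 -1.38
v -0.623 3.256 -1.443
v -0.652 3.412 -0.304
v -1.234 2.838 -0.24
v -0.931 3.449 -1.477
v -0.96 3.604 -0.338
v -1.294 3.49 -1.492
v -1.322 3.645 -0.353
v -1.639 3.371 -1.484
v -1.667 3.526 -0.345
v -1.898 3.115 -1.456
v -1.926 3.271 -0.317
v -2.02 2.774 -1.412
v -2.048 2.93 -0.273
v -1.981 2.415 -1.362
v -2.009 2.57 -0.223
v -1.788 2.108 -1.316
v -1.817 2.264 -0.177
v -1.48 1.916 -1.282
v -1.509 2.071 -0.143
v -1.118 1.875 -1.267
v -1.146 2.03 -0.128
v -0.773 1.994 -1.275
v -0.801 2.149 -0.136
v -0.514 2.249 -1.303
v -0.542 2.405 -0.164
v -0.392 2.59 -1.347
v -0.42 2.746 -0.208
v -0.431 2.95 -1.397
v -0.459 3.105 -0.258
v -2.615 2.229 -0.946
v -1.87 1.972 -0.806
v -3.005 1.571 -0.074
v -1.945 2.377 -0.534
v -2.276 2.726 -0.418
v -2.736 2.885 -0.504
v -3.15 2.794 -0.759
v -3.359 2.487 -1.085
v -3.284 2.081 -1.358
v -2.953 1.732 -1.473
v -2.493 1.573 -1.387
v -2.08 1.665 -1.132
f 2 1 5
f 2 5 3
f 3 5 6
f 3 6 4
f 5 1 7
f 5 7 6
f 6 7 8
f 6 8 4
f 7 1 9
f 7 9 8
f 8 9 10
f 8 10 4
f 9 1 11
f 9 11 10
f 10 11 12
f 10 12 4
f 11 1 13
f 11 13 12
f 12 13 14
f 12 14 4
f 13 1 15
f 13 15 14
f 14 15 16
f 14 16 4
f 15 1 17
f 15 17 16
f 16 17 18
f 16 18 4
f 17 1 19
f 17 19 18
f 18 19 20
f 18 20 4
f 19 1 21
f 19 21 20
f 20 21 22
f 20 22 4
f 21 1 23
f 21 23 22
f 22 23 24
f 22 24 4
f 23 1 25
f 23 25 24
f 24 25 26
f 24 26 4
f 25 1 27
f 25 27 26
f 26 27 28
f 26 28 4
f 27 1 29
f 27 29 28
f 28 29 30
f 28 30 4
f 29 1 2
f 29 2 30
f 30 2 3
f 30 3 4
f 32 31 34
f 32 34 33
f 34 31 35
f 34 35 33
f 35 31 36
f 35 36 33
f 36 31 37
f 36 37 33
f 37 31 38
f 37 38 33
f 38 31 39
f 38 39 33
f 39 31 40
f 39 40 33
f 40 31 41
f 40 41 33
f 41 31 42
f 41 42 33
f 42 31 32
f 42 32 33



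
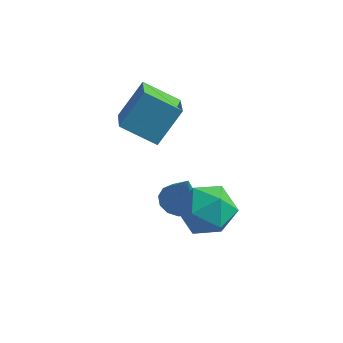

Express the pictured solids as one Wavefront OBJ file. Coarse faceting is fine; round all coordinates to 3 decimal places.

v 0.551 0.6 0.968
v 1.467 -0.068 0.414
v -0.827 -0.772 0.346
v 0.089 -1.44 -0.208
v 0.031 -1.373 1.05
v 0.883 -0.524 1.435
v -0.243 -0.316 -0.675
v 0.609 0.533 -0.29
v 0.976 -0.634 -0.602
v 1.146 -1.287 0.465
v -0.506 0.447 0.295
v -0.336 -0.206 1.362
v -5.06 3.921 0.297
v -4.462 2.536 1.123
v -4.399 5.057 1.723
v -3.8 3.673 2.549
v -3.48 4.087 -0.569
v -2.881 2.703 0.257
v -2.818 5.224 0.857
v -2.22 3.839 1.683
v -1.691 1.914 -2.312
v -1.036 1.433 -2.561
v -1.189 1.646 -0.468
v -0.873 1.883 -2.54
v -0.97 2.343 -2.446
v -1.296 2.667 -2.31
v -1.747 2.751 -2.175
v -2.181 2.57 -2.083
v -2.459 2.181 -2.064
v -2.494 1.707 -2.123
v -2.274 1.299 -2.243
v -1.869 1.086 -2.384
v -1.407 1.136 -2.503
f 1 12 6
f 1 6 2
f 1 2 8
f 1 8 11
f 1 11 12
f 2 6 10
f 6 12 5
f 12 11 3
f 11 8 7
f 8 2 9
f 4 10 5
f 4 5 3
f 4 3 7
f 4 7 9
f 4 9 10
f 5 10 6
f 3 5 12
f 7 3 11
f 9 7 8
f 10 9 2
f 14 16 13
f 17 14 13
f 13 16 15
f 15 17 13
f 14 20 16
f 18 14 17
f 18 20 14
f 16 20 15
f 19 17 15
f 15 20 19
f 19 18 17
f 20 18 19
f 22 21 24
f 22 24 23
f 24 21 25
f 24 25 23
f 25 21 26
f 25 26 23
f 26 21 27
f 26 27 23
f 27 21 28
f 27 28 23
f 28 21 29
f 28 29 23
f 29 21 30
f 29 30 23
f 30 21 31
f 30 31 23
f 31 21 32
f 31 32 23
f 32 21 33
f 32 33 23
f 33 21 22
f 33 22 23



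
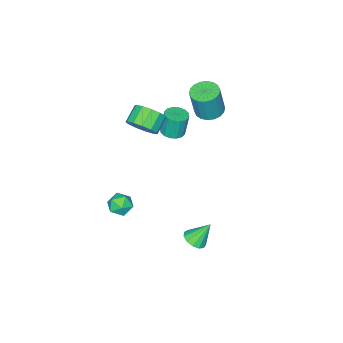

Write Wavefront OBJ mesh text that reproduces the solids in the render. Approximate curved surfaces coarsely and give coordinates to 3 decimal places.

v 0.51 1.778 -4.104
v 1.157 2.183 -3.94
v -0.19 2.362 -2.776
v 0.906 2.445 -4.188
v 0.529 2.496 -4.409
v 0.147 2.319 -4.533
v -0.121 1.97 -4.521
v -0.188 1.56 -4.376
v -0.033 1.22 -4.145
v 0.294 1.057 -3.9
v 0.69 1.123 -3.721
v 1.028 1.397 -3.662
v 1.202 1.792 -3.744
v -4.143 -1.218 2.93
v -3.4 -0.734 2.77
v -2.955 -0.759 4.771
v -3.697 -1.242 4.93
v -3.678 -0.453 2.835
v -3.232 -0.478 4.836
v -4.047 -0.323 2.919
v -3.602 -0.347 4.92
v -4.436 -0.37 3.005
v -3.99 -0.395 5.006
v -4.766 -0.585 3.076
v -4.32 -0.61 5.077
v -4.973 -0.925 3.118
v -4.527 -0.95 5.119
v -5.015 -1.324 3.123
v -4.57 -1.348 5.123
v -4.885 -1.701 3.089
v -4.44 -1.726 5.09
v -4.608 -1.982 3.024
v -4.162 -2.007 5.025
v -4.238 -2.113 2.94
v -3.793 -2.137 4.941
v -3.85 -2.065 2.854
v -3.404 -2.09 4.855
v -3.52 -1.85 2.783
v -3.074 -1.875 4.784
v -3.313 -1.51 2.741
v -2.867 -1.535 4.742
v -3.27 -1.112 2.737
v -2.825 -1.136 4.737
v -1.984 -2.176 1.78
v -1.611 -1.536 1.777
v -1.824 -1.405 3.337
v -2.196 -2.044 3.34
v -1.976 -1.438 1.719
v -2.189 -1.307 3.279
v -2.344 -1.538 1.677
v -2.557 -1.406 3.237
v -2.615 -1.808 1.663
v -2.828 -1.677 3.223
v -2.717 -2.177 1.68
v -2.93 -2.046 3.24
v -2.622 -2.546 1.724
v -2.835 -2.414 3.284
v -2.356 -2.815 1.783
v -2.569 -2.684 3.343
v -1.991 -2.913 1.841
v -2.204 -2.782 3.401
v -1.623 -2.814 1.883
v -1.836 -2.682 3.443
v -1.352 -2.543 1.897
v -1.565 -2.412 3.457
v -1.25 -2.174 1.88
v -1.463 -2.043 3.44
v -1.345 -1.806 1.836
v -1.558 -1.674 3.396
v 2.593 -1.054 -1.258
v 3.215 -1.229 -1.796
v 2.585 -2.351 -0.844
v 3.207 -2.526 -1.382
v 3.356 -2.04 -0.712
v 3.361 -1.239 -0.968
v 2.439 -2.341 -1.672
v 2.444 -1.54 -1.928
v 3.12 -2.025 -2.052
v 3.686 -1.839 -1.459
v 2.114 -1.741 -1.181
v 2.68 -1.555 -0.588
v 0.036 -2.737 3.191
v 0.584 -3.338 3.79
v -0.429 -3.565 4.488
v -0.976 -2.963 3.889
v 0.619 -2.815 4.012
v -0.393 -3.042 4.71
v 0.47 -2.267 3.973
v -0.542 -2.494 4.671
v 0.183 -1.868 3.686
v -0.83 -2.095 4.384
v -0.151 -1.745 3.242
v -1.163 -1.972 3.939
v -0.425 -1.937 2.782
v -1.438 -2.164 3.479
v -0.553 -2.383 2.451
v -1.565 -2.609 3.149
v -0.494 -2.94 2.356
v -1.506 -3.167 3.053
v -0.266 -3.434 2.526
v -1.278 -3.66 3.223
v 0.057 -3.706 2.907
v -0.955 -3.932 3.604
v 0.374 -3.67 3.378
v -0.638 -3.897 4.076
f 2 1 4
f 2 4 3
f 4 1 5
f 4 5 3
f 5 1 6
f 5 6 3
f 6 1 7
f 6 7 3
f 7 1 8
f 7 8 3
f 8 1 9
f 8 9 3
f 9 1 10
f 9 10 3
f 10 1 11
f 10 11 3
f 11 1 12
f 11 12 3
f 12 1 13
f 12 13 3
f 13 1 2
f 13 2 3
f 15 14 18
f 15 18 16
f 16 18 19
f 16 19 17
f 18 14 20
f 18 20 19
f 19 20 21
f 19 21 17
f 20 14 22
f 20 22 21
f 21 22 23
f 21 23 17
f 22 14 24
f 22 24 23
f 23 24 25
f 23 25 17
f 24 14 26
f 24 26 25
f 25 26 27
f 25 27 17
f 26 14 28
f 26 28 27
f 27 28 29
f 27 29 17
f 28 14 30
f 28 30 29
f 29 30 31
f 29 31 17
f 30 14 32
f 30 32 31
f 31 32 33
f 31 33 17
f 32 14 34
f 32 34 33
f 33 34 35
f 33 35 17
f 34 14 36
f 34 36 35
f 35 36 37
f 35 37 17
f 36 14 38
f 36 38 37
f 37 38 39
f 37 39 17
f 38 14 40
f 38 40 39
f 39 40 41
f 39 41 17
f 40 14 42
f 40 42 41
f 41 42 43
f 41 43 17
f 42 14 15
f 42 15 43
f 43 15 16
f 43 16 17
f 45 44 48
f 45 48 46
f 46 48 49
f 46 49 47
f 48 44 50
f 48 50 49
f 49 50 51
f 49 51 47
f 50 44 52
f 50 52 51
f 51 52 53
f 51 53 47
f 52 44 54
f 52 54 53
f 53 54 55
f 53 55 47
f 54 44 56
f 54 56 55
f 55 56 57
f 55 57 47
f 56 44 58
f 56 58 57
f 57 58 59
f 57 59 47
f 58 44 60
f 58 60 59
f 59 60 61
f 59 61 47
f 60 44 62
f 60 62 61
f 61 62 63
f 61 63 47
f 62 44 64
f 62 64 63
f 63 64 65
f 63 65 47
f 64 44 66
f 64 66 65
f 65 66 67
f 65 67 47
f 66 44 68
f 66 68 67
f 67 68 69
f 67 69 47
f 68 44 45
f 68 45 69
f 69 45 46
f 69 46 47
f 70 81 75
f 70 75 71
f 70 71 77
f 70 77 80
f 70 80 81
f 71 75 79
f 75 81 74
f 81 80 72
f 80 77 76
f 77 71 78
f 73 79 74
f 73 74 72
f 73 72 76
f 73 76 78
f 73 78 79
f 74 79 75
f 72 74 81
f 76 72 80
f 78 76 77
f 79 78 71
f 83 82 86
f 83 86 84
f 84 86 87
f 84 87 85
f 86 82 88
f 86 88 87
f 87 88 89
f 87 89 85
f 88 82 90
f 88 90 89
f 89 90 91
f 89 91 85
f 90 82 92
f 90 92 91
f 91 92 93
f 91 93 85
f 92 82 94
f 92 94 93
f 93 94 95
f 93 95 85
f 94 82 96
f 94 96 95
f 95 96 97
f 95 97 85
f 96 82 98
f 96 98 97
f 97 98 99
f 97 99 85
f 98 82 100
f 98 100 99
f 99 100 101
f 99 101 85
f 100 82 102
f 100 102 101
f 101 102 103
f 101 103 85
f 102 82 104
f 102 104 103
f 103 104 105
f 103 105 85
f 104 82 83
f 104 83 105
f 105 83 84
f 105 84 85



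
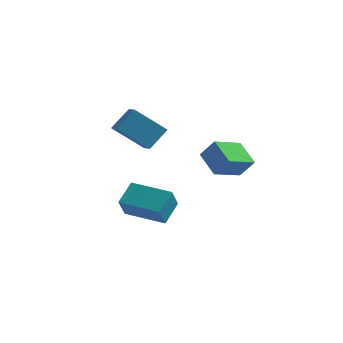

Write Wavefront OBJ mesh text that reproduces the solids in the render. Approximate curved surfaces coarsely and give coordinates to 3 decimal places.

v -1.886 -0.54 -4.058
v -1.824 -1.343 -3.012
v -1.742 0.537 -3.24
v -1.68 -0.266 -2.194
v 0.14 -0.654 -4.266
v 0.202 -1.457 -3.22
v 0.284 0.423 -3.448
v 0.346 -0.38 -2.402
v 1.231 0.695 -0.344
v 1.933 0.674 0.566
v 1.911 2.093 -0.836
v 2.614 2.071 0.075
v 2.206 -0.051 -1.115
v 2.909 -0.073 -0.204
v 2.887 1.346 -1.606
v 3.589 1.325 -0.696
v -3.418 1.969 0.122
v -2.919 2.853 1.1
v -3.978 2.569 -0.135
v -3.478 3.454 0.842
v -2.062 2.666 -1.202
v -1.562 3.551 -0.225
v -2.621 3.267 -1.46
v -2.122 4.151 -0.482
f 2 4 1
f 5 2 1
f 1 4 3
f 3 5 1
f 2 8 4
f 6 2 5
f 6 8 2
f 4 8 3
f 7 5 3
f 3 8 7
f 7 6 5
f 8 6 7
f 10 12 9
f 13 10 9
f 9 12 11
f 11 13 9
f 10 16 12
f 14 10 13
f 14 16 10
f 12 16 11
f 15 13 11
f 11 16 15
f 15 14 13
f 16 14 15
f 18 20 17
f 21 18 17
f 17 20 19
f 19 21 17
f 18 24 20
f 22 18 21
f 22 24 18
f 20 24 19
f 23 21 19
f 19 24 23
f 23 22 21
f 24 22 23



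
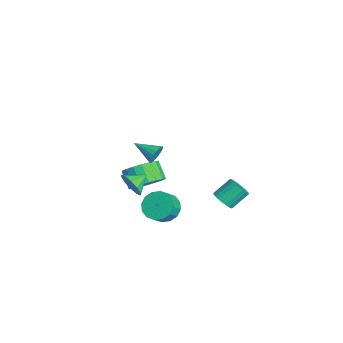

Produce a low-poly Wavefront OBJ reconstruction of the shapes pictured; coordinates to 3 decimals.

v 3.755 1.873 -0.652
v 4.379 1.888 -0.47
v 4.129 2.801 0.314
v 3.505 2.787 0.132
v 4.38 2.053 -0.662
v 4.13 2.967 0.122
v 4.285 2.191 -0.853
v 4.035 3.105 -0.069
v 4.11 2.28 -1.013
v 3.86 3.194 -0.229
v 3.881 2.308 -1.119
v 3.631 3.222 -0.334
v 3.633 2.269 -1.153
v 3.383 3.183 -0.368
v 3.403 2.171 -1.111
v 3.153 3.084 -0.326
v 3.227 2.026 -0.999
v 2.977 2.94 -0.214
v 3.131 1.859 -0.834
v 2.881 2.772 -0.05
v 3.13 1.693 -0.642
v 2.88 2.607 0.142
v 3.225 1.555 -0.451
v 2.975 2.469 0.333
v 3.4 1.466 -0.291
v 3.15 2.38 0.493
v 3.629 1.438 -0.186
v 3.379 2.352 0.599
v 3.877 1.477 -0.152
v 3.627 2.391 0.633
v 4.107 1.576 -0.194
v 3.857 2.489 0.591
v 4.283 1.72 -0.306
v 4.033 2.634 0.479
v 3.108 -1.379 2.918
v 3.41 -1.422 3.423
v 2.292 -2.361 3.322
v 3.21 -1.232 3.481
v 2.986 -1.075 3.41
v 2.79 -0.988 3.226
v 2.667 -0.99 2.971
v 2.645 -1.081 2.705
v 2.729 -1.241 2.488
v 2.9 -1.431 2.369
v 3.119 -1.61 2.376
v 3.335 -1.736 2.507
v 3.499 -1.779 2.733
v 3.574 -1.731 3.001
v 3.542 -1.603 3.25
v 1.292 -2.384 -0.74
v 1.744 -2.449 -0.071
v 0.888 -1.496 -0.38
v 2.007 -2.192 -0.41
v 1.997 -2.009 -0.876
v 1.717 -1.968 -1.289
v 1.276 -2.087 -1.493
v 0.84 -2.319 -1.409
v 0.577 -2.576 -1.069
v 0.587 -2.76 -0.603
v 0.867 -2.8 -0.19
v 1.308 -2.681 0.014
v -2.724 -0.829 -4.106
v -1.995 -1.325 -3.518
v -2.847 -1.568 -2.666
v -3.576 -1.071 -3.254
v -1.968 -0.88 -3.365
v -2.821 -1.122 -2.512
v -2.091 -0.425 -3.358
v -2.943 -0.667 -2.506
v -2.339 -0.049 -3.5
v -3.191 -0.291 -2.647
v -2.663 0.172 -3.762
v -3.516 -0.071 -2.909
v -2.999 0.194 -4.092
v -3.852 -0.048 -3.239
v -3.281 0.015 -4.424
v -4.134 -0.228 -3.572
v -3.453 -0.332 -4.694
v -4.305 -0.575 -3.842
v -3.479 -0.778 -4.848
v -4.332 -1.02 -3.995
v -3.357 -1.233 -4.854
v -4.209 -1.475 -4.002
v -3.109 -1.609 -4.713
v -3.961 -1.851 -3.86
v -2.784 -1.829 -4.451
v -3.637 -2.072 -3.598
v -2.448 -1.852 -4.121
v -3.301 -2.094 -3.268
v -2.166 -1.672 -3.788
v -3.019 -1.915 -2.936
v 1.713 -0.709 -2.477
v 2.427 -0.198 -2.672
v 2.962 -0.68 -1.979
v 2.247 -1.191 -1.783
v 2.201 0.034 -2.337
v 2.736 -0.448 -1.643
v 1.844 0.067 -2.04
v 2.379 -0.416 -1.346
v 1.452 -0.109 -1.859
v 1.987 -0.591 -1.165
v 1.13 -0.445 -1.844
v 1.665 -0.927 -1.15
v 0.964 -0.851 -1.999
v 1.498 -1.334 -1.305
v 0.998 -1.22 -2.281
v 1.533 -1.702 -1.588
v 1.224 -1.452 -2.617
v 1.759 -1.934 -1.923
v 1.581 -1.484 -2.914
v 2.116 -1.967 -2.22
v 1.973 -1.309 -3.095
v 2.508 -1.791 -2.401
v 2.295 -0.973 -3.11
v 2.83 -1.455 -2.416
v 2.462 -0.566 -2.955
v 2.996 -1.049 -2.261
f 2 1 5
f 2 5 3
f 3 5 6
f 3 6 4
f 5 1 7
f 5 7 6
f 6 7 8
f 6 8 4
f 7 1 9
f 7 9 8
f 8 9 10
f 8 10 4
f 9 1 11
f 9 11 10
f 10 11 12
f 10 12 4
f 11 1 13
f 11 13 12
f 12 13 14
f 12 14 4
f 13 1 15
f 13 15 14
f 14 15 16
f 14 16 4
f 15 1 17
f 15 17 16
f 16 17 18
f 16 18 4
f 17 1 19
f 17 19 18
f 18 19 20
f 18 20 4
f 19 1 21
f 19 21 20
f 20 21 22
f 20 22 4
f 21 1 23
f 21 23 22
f 22 23 24
f 22 24 4
f 23 1 25
f 23 25 24
f 24 25 26
f 24 26 4
f 25 1 27
f 25 27 26
f 26 27 28
f 26 28 4
f 27 1 29
f 27 29 28
f 28 29 30
f 28 30 4
f 29 1 31
f 29 31 30
f 30 31 32
f 30 32 4
f 31 1 33
f 31 33 32
f 32 33 34
f 32 34 4
f 33 1 2
f 33 2 34
f 34 2 3
f 34 3 4
f 36 35 38
f 36 38 37
f 38 35 39
f 38 39 37
f 39 35 40
f 39 40 37
f 40 35 41
f 40 41 37
f 41 35 42
f 41 42 37
f 42 35 43
f 42 43 37
f 43 35 44
f 43 44 37
f 44 35 45
f 44 45 37
f 45 35 46
f 45 46 37
f 46 35 47
f 46 47 37
f 47 35 48
f 47 48 37
f 48 35 49
f 48 49 37
f 49 35 36
f 49 36 37
f 51 50 53
f 51 53 52
f 53 50 54
f 53 54 52
f 54 50 55
f 54 55 52
f 55 50 56
f 55 56 52
f 56 50 57
f 56 57 52
f 57 50 58
f 57 58 52
f 58 50 59
f 58 59 52
f 59 50 60
f 59 60 52
f 60 50 61
f 60 61 52
f 61 50 51
f 61 51 52
f 63 62 66
f 63 66 64
f 64 66 67
f 64 67 65
f 66 62 68
f 66 68 67
f 67 68 69
f 67 69 65
f 68 62 70
f 68 70 69
f 69 70 71
f 69 71 65
f 70 62 72
f 70 72 71
f 71 72 73
f 71 73 65
f 72 62 74
f 72 74 73
f 73 74 75
f 73 75 65
f 74 62 76
f 74 76 75
f 75 76 77
f 75 77 65
f 76 62 78
f 76 78 77
f 77 78 79
f 77 79 65
f 78 62 80
f 78 80 79
f 79 80 81
f 79 81 65
f 80 62 82
f 80 82 81
f 81 82 83
f 81 83 65
f 82 62 84
f 82 84 83
f 83 84 85
f 83 85 65
f 84 62 86
f 84 86 85
f 85 86 87
f 85 87 65
f 86 62 88
f 86 88 87
f 87 88 89
f 87 89 65
f 88 62 90
f 88 90 89
f 89 90 91
f 89 91 65
f 90 62 63
f 90 63 91
f 91 63 64
f 91 64 65
f 93 92 96
f 93 96 94
f 94 96 97
f 94 97 95
f 96 92 98
f 96 98 97
f 97 98 99
f 97 99 95
f 98 92 100
f 98 100 99
f 99 100 101
f 99 101 95
f 100 92 102
f 100 102 101
f 101 102 103
f 101 103 95
f 102 92 104
f 102 104 103
f 103 104 105
f 103 105 95
f 104 92 106
f 104 106 105
f 105 106 107
f 105 107 95
f 106 92 108
f 106 108 107
f 107 108 109
f 107 109 95
f 108 92 110
f 108 110 109
f 109 110 111
f 109 111 95
f 110 92 112
f 110 112 111
f 111 112 113
f 111 113 95
f 112 92 114
f 112 114 113
f 113 114 115
f 113 115 95
f 114 92 116
f 114 116 115
f 115 116 117
f 115 117 95
f 116 92 93
f 116 93 117
f 117 93 94
f 117 94 95



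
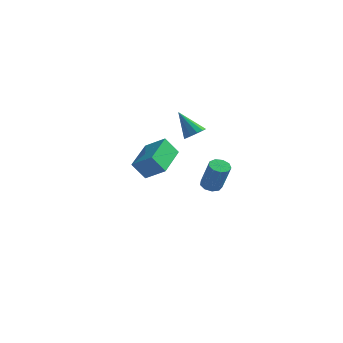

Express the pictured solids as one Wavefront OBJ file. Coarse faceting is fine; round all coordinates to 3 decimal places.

v 0.442 -4.533 1.751
v 1.568 -4.517 2.438
v 0.064 -2.516 2.322
v 1.191 -2.5 3.01
v 1.009 -4.16 0.81
v 2.136 -4.144 1.498
v 0.632 -2.143 1.382
v 1.758 -2.127 2.069
v 0.02 2.815 1.479
v 0.386 2.336 1.772
v -1.02 2.865 2.861
v 0.539 2.665 1.876
v 0.528 3.042 1.854
v 0.355 3.347 1.713
v 0.076 3.483 1.498
v -0.22 3.407 1.277
v -0.441 3.143 1.12
v -0.515 2.775 1.078
v -0.419 2.42 1.163
v -0.183 2.191 1.348
v 0.117 2.159 1.575
v 0.627 3.493 -2.377
v 1.172 3.371 -2.648
v 1.918 2.946 -0.953
v 1.373 3.067 -0.683
v 1.153 3.78 -2.537
v 1.899 3.355 -0.842
v 0.888 4.054 -2.352
v 1.634 3.629 -0.657
v 0.501 4.066 -2.178
v 1.247 3.641 -0.483
v 0.173 3.809 -2.098
v 0.919 3.384 -0.403
v 0.057 3.404 -2.149
v 0.803 2.979 -0.454
v 0.208 3.041 -2.306
v 0.954 2.616 -0.612
v 0.555 2.888 -2.497
v 1.301 2.463 -0.802
v 0.935 3.019 -2.632
v 1.682 2.594 -0.937
f 2 4 1
f 5 2 1
f 1 4 3
f 3 5 1
f 2 8 4
f 6 2 5
f 6 8 2
f 4 8 3
f 7 5 3
f 3 8 7
f 7 6 5
f 8 6 7
f 10 9 12
f 10 12 11
f 12 9 13
f 12 13 11
f 13 9 14
f 13 14 11
f 14 9 15
f 14 15 11
f 15 9 16
f 15 16 11
f 16 9 17
f 16 17 11
f 17 9 18
f 17 18 11
f 18 9 19
f 18 19 11
f 19 9 20
f 19 20 11
f 20 9 21
f 20 21 11
f 21 9 10
f 21 10 11
f 23 22 26
f 23 26 24
f 24 26 27
f 24 27 25
f 26 22 28
f 26 28 27
f 27 28 29
f 27 29 25
f 28 22 30
f 28 30 29
f 29 30 31
f 29 31 25
f 30 22 32
f 30 32 31
f 31 32 33
f 31 33 25
f 32 22 34
f 32 34 33
f 33 34 35
f 33 35 25
f 34 22 36
f 34 36 35
f 35 36 37
f 35 37 25
f 36 22 38
f 36 38 37
f 37 38 39
f 37 39 25
f 38 22 40
f 38 40 39
f 39 40 41
f 39 41 25
f 40 22 23
f 40 23 41
f 41 23 24
f 41 24 25



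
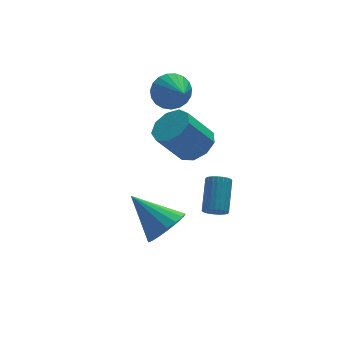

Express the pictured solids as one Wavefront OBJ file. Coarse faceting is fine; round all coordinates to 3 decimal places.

v 3.309 2.529 -1.408
v 3.892 3.109 -0.973
v 2.813 3.13 0.443
v 2.231 2.551 0.008
v 3.463 3.441 -1.305
v 2.384 3.462 0.111
v 2.961 3.346 -1.685
v 1.883 3.367 -0.269
v 2.623 2.869 -1.936
v 1.544 2.89 -0.52
v 2.606 2.233 -1.939
v 1.527 2.254 -0.524
v 2.918 1.736 -1.694
v 1.839 1.757 -0.279
v 3.413 1.61 -1.315
v 2.334 1.631 0.101
v 3.86 1.914 -0.98
v 2.781 1.935 0.436
v 4.049 2.506 -0.844
v 2.97 2.527 0.572
v 2.958 4.476 0.644
v 3.598 4.793 1.208
v 3.042 3.184 1.276
v 3.281 4.866 1.4
v 2.907 4.872 1.462
v 2.543 4.81 1.382
v 2.25 4.689 1.175
v 2.08 4.532 0.876
v 2.061 4.365 0.536
v 2.198 4.217 0.216
v 2.466 4.114 -0.03
v 2.819 4.073 -0.16
v 3.196 4.102 -0.151
v 3.532 4.196 -0.004
v 3.769 4.338 0.255
v 3.866 4.504 0.581
v 3.805 4.665 0.918
v 1.23 0.203 -4.245
v 1.795 -0.131 -3.491
v 0.17 1.417 -2.915
v 2.033 0.253 -3.651
v 2.087 0.625 -3.947
v 1.944 0.9 -4.312
v 1.638 1.016 -4.661
v 1.239 0.946 -4.915
v 0.837 0.705 -5.016
v 0.526 0.35 -4.94
v 0.376 -0.039 -4.705
v 0.421 -0.373 -4.365
v 0.652 -0.574 -3.997
v 1.015 -0.598 -3.686
v 1.428 -0.438 -3.504
v 2.638 -1.373 -2.489
v 3.121 -1.475 -2.652
v 3.685 -0.369 -1.674
v 3.202 -0.267 -1.511
v 3.065 -1.33 -2.783
v 3.629 -0.225 -1.805
v 2.944 -1.193 -2.869
v 3.507 -0.087 -1.891
v 2.776 -1.082 -2.897
v 3.339 0.024 -1.92
v 2.587 -1.016 -2.863
v 3.151 0.09 -1.886
v 2.406 -1.004 -2.772
v 2.97 0.102 -1.795
v 2.261 -1.048 -2.638
v 2.824 0.058 -1.661
v 2.172 -1.142 -2.482
v 2.736 -0.036 -1.504
v 2.155 -1.271 -2.326
v 2.719 -0.165 -1.348
v 2.211 -1.415 -2.195
v 2.775 -0.31 -1.217
v 2.333 -1.553 -2.109
v 2.896 -0.447 -1.131
v 2.501 -1.664 -2.08
v 3.064 -0.558 -1.103
v 2.689 -1.73 -2.114
v 3.253 -0.624 -1.137
v 2.87 -1.742 -2.205
v 3.434 -0.636 -1.228
v 3.016 -1.698 -2.339
v 3.579 -0.592 -1.362
v 3.104 -1.604 -2.496
v 3.668 -0.498 -1.518
f 2 1 5
f 2 5 3
f 3 5 6
f 3 6 4
f 5 1 7
f 5 7 6
f 6 7 8
f 6 8 4
f 7 1 9
f 7 9 8
f 8 9 10
f 8 10 4
f 9 1 11
f 9 11 10
f 10 11 12
f 10 12 4
f 11 1 13
f 11 13 12
f 12 13 14
f 12 14 4
f 13 1 15
f 13 15 14
f 14 15 16
f 14 16 4
f 15 1 17
f 15 17 16
f 16 17 18
f 16 18 4
f 17 1 19
f 17 19 18
f 18 19 20
f 18 20 4
f 19 1 2
f 19 2 20
f 20 2 3
f 20 3 4
f 22 21 24
f 22 24 23
f 24 21 25
f 24 25 23
f 25 21 26
f 25 26 23
f 26 21 27
f 26 27 23
f 27 21 28
f 27 28 23
f 28 21 29
f 28 29 23
f 29 21 30
f 29 30 23
f 30 21 31
f 30 31 23
f 31 21 32
f 31 32 23
f 32 21 33
f 32 33 23
f 33 21 34
f 33 34 23
f 34 21 35
f 34 35 23
f 35 21 36
f 35 36 23
f 36 21 37
f 36 37 23
f 37 21 22
f 37 22 23
f 39 38 41
f 39 41 40
f 41 38 42
f 41 42 40
f 42 38 43
f 42 43 40
f 43 38 44
f 43 44 40
f 44 38 45
f 44 45 40
f 45 38 46
f 45 46 40
f 46 38 47
f 46 47 40
f 47 38 48
f 47 48 40
f 48 38 49
f 48 49 40
f 49 38 50
f 49 50 40
f 50 38 51
f 50 51 40
f 51 38 52
f 51 52 40
f 52 38 39
f 52 39 40
f 54 53 57
f 54 57 55
f 55 57 58
f 55 58 56
f 57 53 59
f 57 59 58
f 58 59 60
f 58 60 56
f 59 53 61
f 59 61 60
f 60 61 62
f 60 62 56
f 61 53 63
f 61 63 62
f 62 63 64
f 62 64 56
f 63 53 65
f 63 65 64
f 64 65 66
f 64 66 56
f 65 53 67
f 65 67 66
f 66 67 68
f 66 68 56
f 67 53 69
f 67 69 68
f 68 69 70
f 68 70 56
f 69 53 71
f 69 71 70
f 70 71 72
f 70 72 56
f 71 53 73
f 71 73 72
f 72 73 74
f 72 74 56
f 73 53 75
f 73 75 74
f 74 75 76
f 74 76 56
f 75 53 77
f 75 77 76
f 76 77 78
f 76 78 56
f 77 53 79
f 77 79 78
f 78 79 80
f 78 80 56
f 79 53 81
f 79 81 80
f 80 81 82
f 80 82 56
f 81 53 83
f 81 83 82
f 82 83 84
f 82 84 56
f 83 53 85
f 83 85 84
f 84 85 86
f 84 86 56
f 85 53 54
f 85 54 86
f 86 54 55
f 86 55 56



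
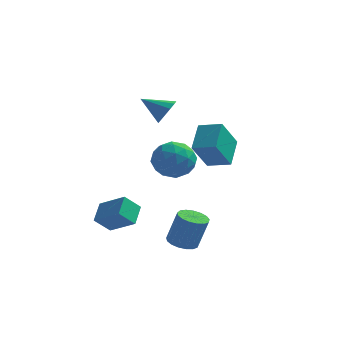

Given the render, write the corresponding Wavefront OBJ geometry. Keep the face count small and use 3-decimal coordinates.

v -1.533 -1.777 0.723
v -0.799 -1.011 1.211
v -1.041 -3.069 2.009
v -0.307 -2.303 2.497
v -1.46 -2.138 2.575
v -1.764 -1.34 1.78
v -0.076 -2.74 1.44
v -0.38 -1.942 0.645
v 0.101 -1.607 1.655
v -0.755 -1.235 2.356
v -1.085 -2.845 0.864
v -1.941 -2.473 1.565
v -1.209 -1.28 0.854
v -0.631 -2.8 2.366
v -1.308 -2.703 2.411
v -0.877 -2.253 2.699
v -1.776 -1.474 1.188
v -1.345 -1.024 1.475
v -1.734 -1.686 2.277
v -0.495 -3.056 1.745
v -0.064 -2.606 2.032
v -0.963 -1.827 0.521
v -0.532 -1.377 0.809
v -0.106 -2.394 0.943
v -0.249 -1.181 1.402
v 0.04 -1.94 2.158
v 0.176 -2.197 1.537
v -0.002 -1.727 1.069
v -0.752 -0.962 1.814
v -0.463 -1.721 2.57
v -1.14 -1.625 2.615
v -1.319 -1.155 2.148
v -0.223 -1.312 2.075
v -1.377 -2.359 0.65
v -1.088 -3.118 1.406
v -0.521 -2.925 1.072
v -0.7 -2.455 0.605
v -1.88 -2.14 1.062
v -1.591 -2.899 1.818
v -1.838 -2.353 2.151
v -2.016 -1.883 1.683
v -1.617 -2.768 1.145
v -0.029 -3.825 -2.951
v 0.723 -3.91 -3.177
v 1.242 -3.839 -1.475
v 0.489 -3.755 -1.249
v 0.67 -3.535 -3.176
v 1.189 -3.465 -1.475
v 0.457 -3.227 -3.124
v 0.976 -3.157 -1.423
v 0.133 -3.056 -3.032
v 0.651 -2.986 -1.331
v -0.229 -3.061 -2.921
v 0.29 -2.991 -1.22
v -0.545 -3.241 -2.818
v -0.026 -3.171 -1.116
v -0.743 -3.555 -2.744
v -0.224 -3.485 -1.043
v -0.777 -3.931 -2.718
v -0.258 -3.86 -1.017
v -0.64 -4.282 -2.745
v -0.121 -4.212 -1.044
v -0.363 -4.529 -2.82
v 0.155 -4.459 -1.118
v -0.01 -4.615 -2.924
v 0.509 -4.544 -1.223
v 0.339 -4.519 -3.034
v 0.858 -4.449 -1.333
v 0.603 -4.265 -3.125
v 1.122 -4.194 -1.424
v -4.28 -4.069 -1.932
v -2.914 -4.503 -1.115
v -4.315 -2.999 -1.305
v -2.949 -3.433 -0.488
v -3.631 -3.567 -2.752
v -2.265 -4.001 -1.935
v -3.666 -2.497 -2.125
v -2.3 -2.931 -1.308
v -2.521 2.65 2.807
v -2.129 2.918 3.488
v -3.879 2.59 3.613
v -2.279 3.3 3.264
v -2.506 3.476 2.894
v -2.738 3.389 2.497
v -2.9 3.068 2.199
v -2.943 2.614 2.093
v -2.851 2.172 2.215
v -2.655 1.882 2.524
v -2.416 1.835 2.924
v -2.21 2.048 3.286
v -2.103 2.451 3.497
v 0.721 -2.094 1.419
v 0.228 -3.127 2.936
v 0.684 -0.717 2.345
v 0.192 -1.75 3.862
v 1.908 -2.25 1.698
v 1.416 -3.283 3.215
v 1.872 -0.873 2.624
v 1.379 -1.906 4.141
f 1 38 17
f 38 12 41
f 17 41 6
f 38 41 17
f 1 17 13
f 17 6 18
f 13 18 2
f 17 18 13
f 1 13 22
f 13 2 23
f 22 23 8
f 13 23 22
f 1 22 34
f 22 8 37
f 34 37 11
f 22 37 34
f 1 34 38
f 34 11 42
f 38 42 12
f 34 42 38
f 2 18 29
f 18 6 32
f 29 32 10
f 18 32 29
f 6 41 19
f 41 12 40
f 19 40 5
f 41 40 19
f 12 42 39
f 42 11 35
f 39 35 3
f 42 35 39
f 11 37 36
f 37 8 24
f 36 24 7
f 37 24 36
f 8 23 28
f 23 2 25
f 28 25 9
f 23 25 28
f 4 30 16
f 30 10 31
f 16 31 5
f 30 31 16
f 4 16 14
f 16 5 15
f 14 15 3
f 16 15 14
f 4 14 21
f 14 3 20
f 21 20 7
f 14 20 21
f 4 21 26
f 21 7 27
f 26 27 9
f 21 27 26
f 4 26 30
f 26 9 33
f 30 33 10
f 26 33 30
f 5 31 19
f 31 10 32
f 19 32 6
f 31 32 19
f 3 15 39
f 15 5 40
f 39 40 12
f 15 40 39
f 7 20 36
f 20 3 35
f 36 35 11
f 20 35 36
f 9 27 28
f 27 7 24
f 28 24 8
f 27 24 28
f 10 33 29
f 33 9 25
f 29 25 2
f 33 25 29
f 44 43 47
f 44 47 45
f 45 47 48
f 45 48 46
f 47 43 49
f 47 49 48
f 48 49 50
f 48 50 46
f 49 43 51
f 49 51 50
f 50 51 52
f 50 52 46
f 51 43 53
f 51 53 52
f 52 53 54
f 52 54 46
f 53 43 55
f 53 55 54
f 54 55 56
f 54 56 46
f 55 43 57
f 55 57 56
f 56 57 58
f 56 58 46
f 57 43 59
f 57 59 58
f 58 59 60
f 58 60 46
f 59 43 61
f 59 61 60
f 60 61 62
f 60 62 46
f 61 43 63
f 61 63 62
f 62 63 64
f 62 64 46
f 63 43 65
f 63 65 64
f 64 65 66
f 64 66 46
f 65 43 67
f 65 67 66
f 66 67 68
f 66 68 46
f 67 43 69
f 67 69 68
f 68 69 70
f 68 70 46
f 69 43 44
f 69 44 70
f 70 44 45
f 70 45 46
f 72 74 71
f 75 72 71
f 71 74 73
f 73 75 71
f 72 78 74
f 76 72 75
f 76 78 72
f 74 78 73
f 77 75 73
f 73 78 77
f 77 76 75
f 78 76 77
f 80 79 82
f 80 82 81
f 82 79 83
f 82 83 81
f 83 79 84
f 83 84 81
f 84 79 85
f 84 85 81
f 85 79 86
f 85 86 81
f 86 79 87
f 86 87 81
f 87 79 88
f 87 88 81
f 88 79 89
f 88 89 81
f 89 79 90
f 89 90 81
f 90 79 91
f 90 91 81
f 91 79 80
f 91 80 81
f 93 95 92
f 96 93 92
f 92 95 94
f 94 96 92
f 93 99 95
f 97 93 96
f 97 99 93
f 95 99 94
f 98 96 94
f 94 99 98
f 98 97 96
f 99 97 98



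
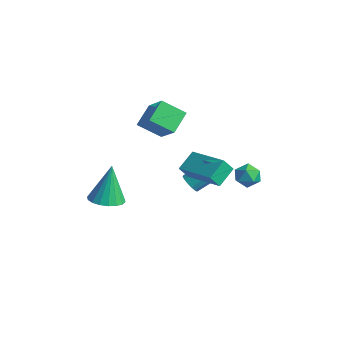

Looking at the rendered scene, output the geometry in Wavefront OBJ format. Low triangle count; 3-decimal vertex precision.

v -3.732 -1.148 3.321
v -2.455 -1.366 4.467
v -4.148 -0.153 3.973
v -2.871 -0.371 5.119
v -2.949 -0.349 2.601
v -1.672 -0.567 3.747
v -3.365 0.646 3.253
v -2.088 0.428 4.399
v -3.221 -3.263 -0.587
v -2.401 -2.943 -0.564
v -3.479 -2.737 1.347
v -2.612 -2.633 -0.676
v -2.944 -2.448 -0.771
v -3.331 -2.424 -0.829
v -3.695 -2.566 -0.839
v -3.966 -2.846 -0.8
v -4.089 -3.209 -0.717
v -4.04 -3.582 -0.61
v -3.829 -3.892 -0.497
v -3.497 -4.078 -0.402
v -3.11 -4.101 -0.344
v -2.746 -3.959 -0.334
v -2.475 -3.679 -0.374
v -2.352 -3.316 -0.456
v 0.017 2.877 0.606
v 0.536 2.606 0.999
v -0.236 1.834 0.221
v 0.283 1.563 0.614
v -0.293 1.826 0.923
v -0.136 2.471 1.161
v 0.436 1.969 0.059
v 0.593 2.614 0.297
v 0.795 2.045 0.66
v 0.344 1.957 1.195
v -0.044 2.483 0.025
v -0.495 2.395 0.56
v -2.636 0.978 -0.621
v -2.776 0.519 0.08
v -2.885 1.965 -0.025
v -3.025 1.506 0.676
v -0.555 1.174 -0.076
v -0.695 0.715 0.625
v -0.804 2.161 0.52
v -0.944 1.702 1.221
v -3.477 1.715 -1.992
v -2.93 1.583 -2.081
v -2.536 2.673 -1.277
v -3.083 2.805 -1.188
v -3 1.769 -2.299
v -2.606 2.859 -1.495
v -3.198 1.941 -2.434
v -2.804 3.03 -1.631
v -3.471 2.052 -2.452
v -3.077 3.142 -1.648
v -3.745 2.073 -2.345
v -3.351 3.163 -1.542
v -3.948 1.998 -2.144
v -3.554 3.088 -1.341
v -4.024 1.847 -1.903
v -3.63 2.937 -1.099
v -3.954 1.661 -1.685
v -3.56 2.751 -0.881
v -3.756 1.49 -1.549
v -3.362 2.579 -0.746
v -3.483 1.378 -1.532
v -3.089 2.468 -0.728
v -3.209 1.357 -1.638
v -2.815 2.447 -0.835
v -3.006 1.432 -1.839
v -2.612 2.522 -1.036
f 2 4 1
f 5 2 1
f 1 4 3
f 3 5 1
f 2 8 4
f 6 2 5
f 6 8 2
f 4 8 3
f 7 5 3
f 3 8 7
f 7 6 5
f 8 6 7
f 10 9 12
f 10 12 11
f 12 9 13
f 12 13 11
f 13 9 14
f 13 14 11
f 14 9 15
f 14 15 11
f 15 9 16
f 15 16 11
f 16 9 17
f 16 17 11
f 17 9 18
f 17 18 11
f 18 9 19
f 18 19 11
f 19 9 20
f 19 20 11
f 20 9 21
f 20 21 11
f 21 9 22
f 21 22 11
f 22 9 23
f 22 23 11
f 23 9 24
f 23 24 11
f 24 9 10
f 24 10 11
f 25 36 30
f 25 30 26
f 25 26 32
f 25 32 35
f 25 35 36
f 26 30 34
f 30 36 29
f 36 35 27
f 35 32 31
f 32 26 33
f 28 34 29
f 28 29 27
f 28 27 31
f 28 31 33
f 28 33 34
f 29 34 30
f 27 29 36
f 31 27 35
f 33 31 32
f 34 33 26
f 38 40 37
f 41 38 37
f 37 40 39
f 39 41 37
f 38 44 40
f 42 38 41
f 42 44 38
f 40 44 39
f 43 41 39
f 39 44 43
f 43 42 41
f 44 42 43
f 46 45 49
f 46 49 47
f 47 49 50
f 47 50 48
f 49 45 51
f 49 51 50
f 50 51 52
f 50 52 48
f 51 45 53
f 51 53 52
f 52 53 54
f 52 54 48
f 53 45 55
f 53 55 54
f 54 55 56
f 54 56 48
f 55 45 57
f 55 57 56
f 56 57 58
f 56 58 48
f 57 45 59
f 57 59 58
f 58 59 60
f 58 60 48
f 59 45 61
f 59 61 60
f 60 61 62
f 60 62 48
f 61 45 63
f 61 63 62
f 62 63 64
f 62 64 48
f 63 45 65
f 63 65 64
f 64 65 66
f 64 66 48
f 65 45 67
f 65 67 66
f 66 67 68
f 66 68 48
f 67 45 69
f 67 69 68
f 68 69 70
f 68 70 48
f 69 45 46
f 69 46 70
f 70 46 47
f 70 47 48

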